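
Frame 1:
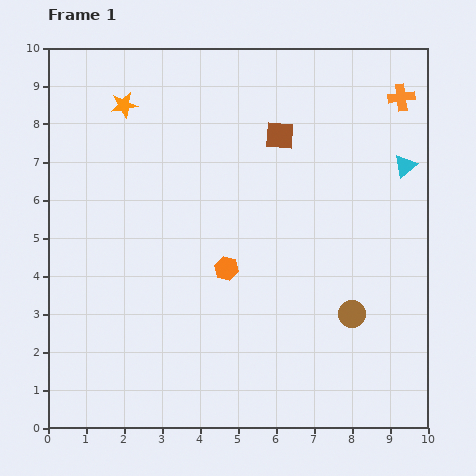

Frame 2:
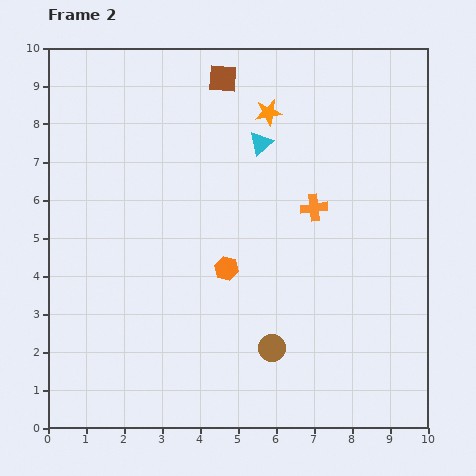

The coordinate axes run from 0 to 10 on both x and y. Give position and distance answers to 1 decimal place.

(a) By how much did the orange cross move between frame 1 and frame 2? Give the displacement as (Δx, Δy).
(-2.3, -2.9)

The orange cross was at (9.3, 8.7) in frame 1 and (7.0, 5.8) in frame 2.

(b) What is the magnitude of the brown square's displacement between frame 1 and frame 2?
2.1

The brown square moved from (6.1, 7.7) to (4.6, 9.2), a distance of √(1.5² + 1.5²) ≈ 2.1.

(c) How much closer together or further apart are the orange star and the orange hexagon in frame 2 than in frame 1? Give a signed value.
-0.9

Distance in frame 1: 5.1. Distance in frame 2: 4.2.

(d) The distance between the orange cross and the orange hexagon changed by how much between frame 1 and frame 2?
-3.6

Distance in frame 1: 6.4. Distance in frame 2: 2.8.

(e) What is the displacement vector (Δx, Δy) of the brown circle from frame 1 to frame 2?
(-2.1, -0.9)

The brown circle was at (8.0, 3.0) in frame 1 and (5.9, 2.1) in frame 2.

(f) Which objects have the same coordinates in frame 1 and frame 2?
the orange hexagon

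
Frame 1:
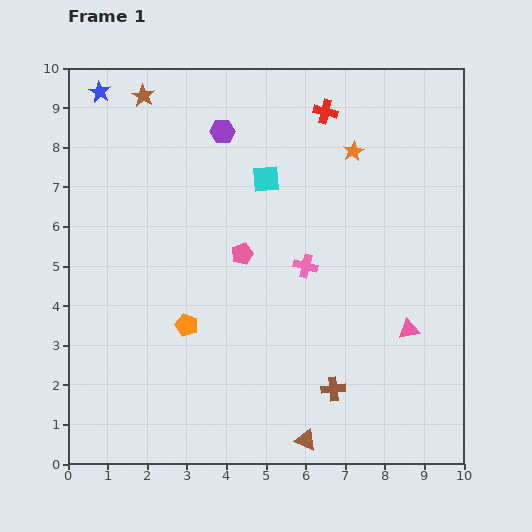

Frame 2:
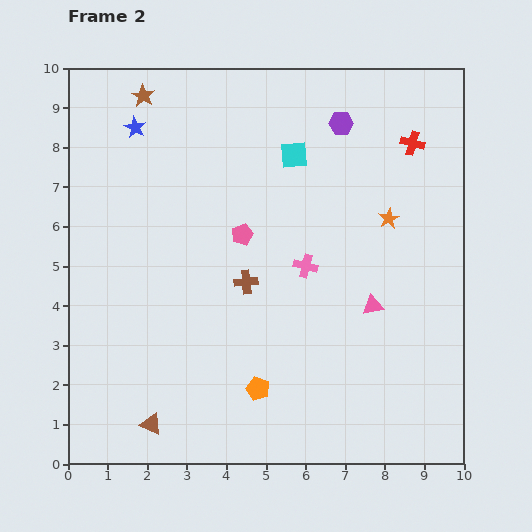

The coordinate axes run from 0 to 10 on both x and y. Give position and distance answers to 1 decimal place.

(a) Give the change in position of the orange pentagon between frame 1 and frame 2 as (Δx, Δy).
(1.8, -1.6)

The orange pentagon was at (3.0, 3.5) in frame 1 and (4.8, 1.9) in frame 2.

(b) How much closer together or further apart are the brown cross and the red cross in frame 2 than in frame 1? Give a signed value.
-1.5

Distance in frame 1: 7.0. Distance in frame 2: 5.5.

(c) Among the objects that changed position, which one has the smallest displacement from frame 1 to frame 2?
the pink pentagon

(moved 0.5)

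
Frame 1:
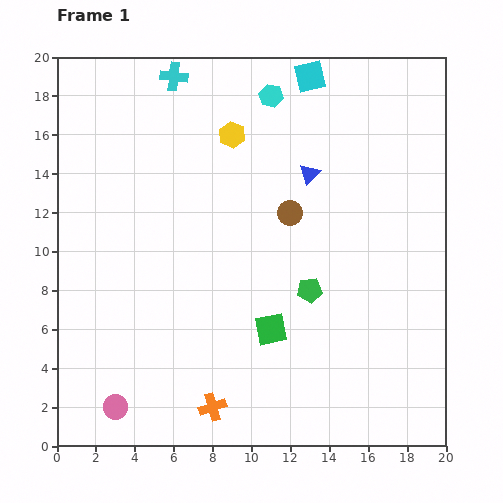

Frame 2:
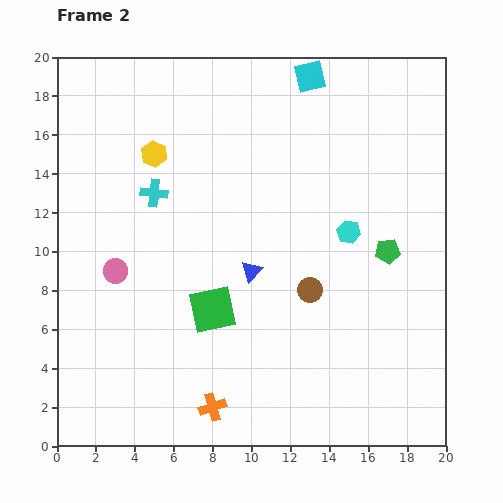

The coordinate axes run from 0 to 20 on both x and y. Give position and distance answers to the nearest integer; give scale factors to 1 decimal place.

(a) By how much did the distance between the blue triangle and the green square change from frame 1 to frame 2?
-5

Distance in frame 1: 8. Distance in frame 2: 3.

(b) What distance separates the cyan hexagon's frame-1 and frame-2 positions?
8

The cyan hexagon moved from (11, 18) to (15, 11), a distance of √(4² + 7²) ≈ 8.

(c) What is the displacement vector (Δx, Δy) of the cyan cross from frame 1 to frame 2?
(-1, -6)

The cyan cross was at (6, 19) in frame 1 and (5, 13) in frame 2.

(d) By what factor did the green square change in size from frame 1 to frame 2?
1.4×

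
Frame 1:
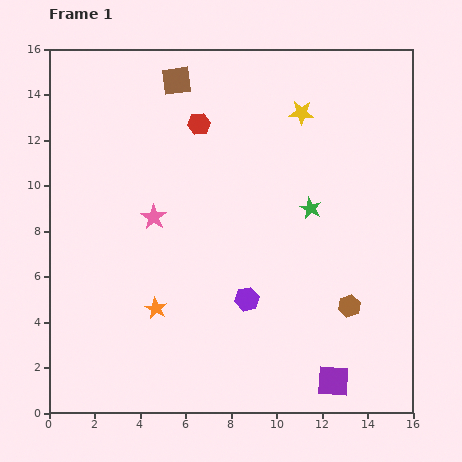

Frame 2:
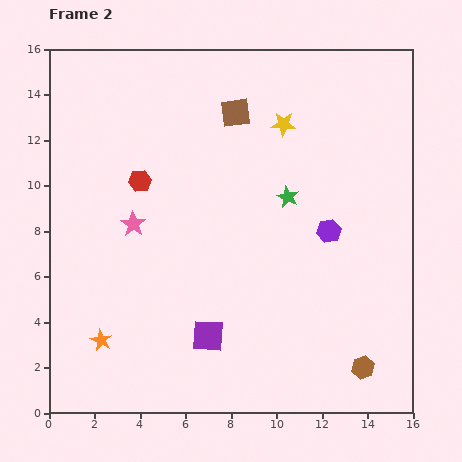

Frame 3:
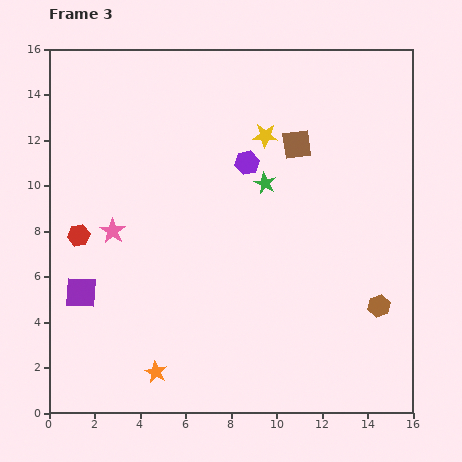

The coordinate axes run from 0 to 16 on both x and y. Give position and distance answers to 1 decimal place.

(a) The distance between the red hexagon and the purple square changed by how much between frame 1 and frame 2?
-5.3

Distance in frame 1: 12.7. Distance in frame 2: 7.4.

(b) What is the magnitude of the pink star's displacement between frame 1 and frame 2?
0.9

The pink star moved from (4.6, 8.6) to (3.7, 8.3), a distance of √(0.9² + 0.3²) ≈ 0.9.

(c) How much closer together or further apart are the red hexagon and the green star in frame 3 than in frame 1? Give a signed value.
+2.4

Distance in frame 1: 6.1. Distance in frame 3: 8.5.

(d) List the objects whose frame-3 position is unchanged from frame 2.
none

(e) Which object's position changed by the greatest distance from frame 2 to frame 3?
the purple square

(moved 5.9; next 4.7)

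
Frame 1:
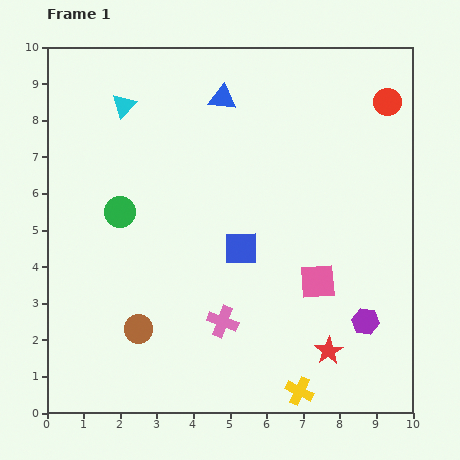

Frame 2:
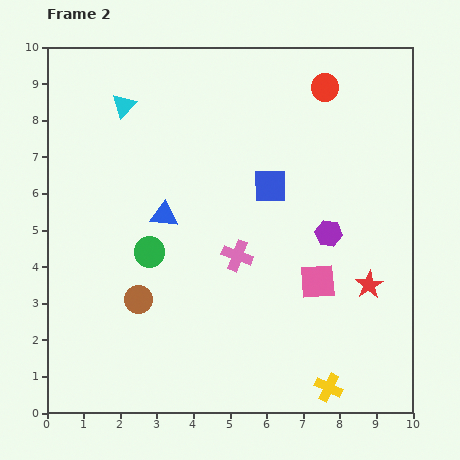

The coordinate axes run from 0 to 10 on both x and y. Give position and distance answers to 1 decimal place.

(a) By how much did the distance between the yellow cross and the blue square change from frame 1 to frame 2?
+1.5

Distance in frame 1: 4.2. Distance in frame 2: 5.7.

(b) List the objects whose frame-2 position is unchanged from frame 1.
the pink square, the cyan triangle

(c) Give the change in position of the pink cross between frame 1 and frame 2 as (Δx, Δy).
(0.4, 1.8)

The pink cross was at (4.8, 2.5) in frame 1 and (5.2, 4.3) in frame 2.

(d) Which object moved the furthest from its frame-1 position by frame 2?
the blue triangle

(moved 3.6; next 2.6)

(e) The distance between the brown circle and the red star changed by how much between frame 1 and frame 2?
+1.1

Distance in frame 1: 5.2. Distance in frame 2: 6.3.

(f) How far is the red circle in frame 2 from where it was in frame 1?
1.7

The red circle moved from (9.3, 8.5) to (7.6, 8.9), a distance of √(1.7² + 0.4²) ≈ 1.7.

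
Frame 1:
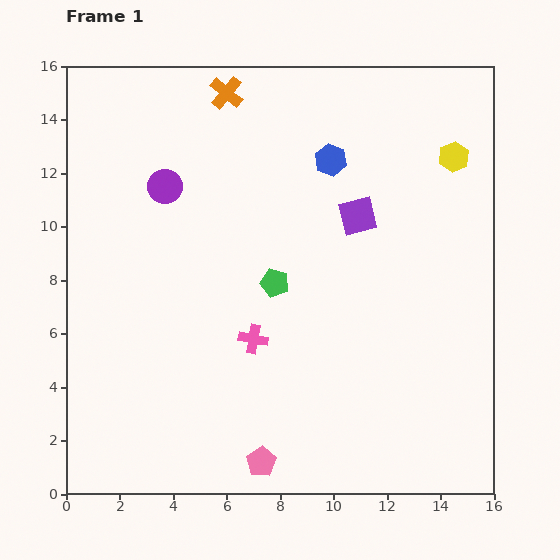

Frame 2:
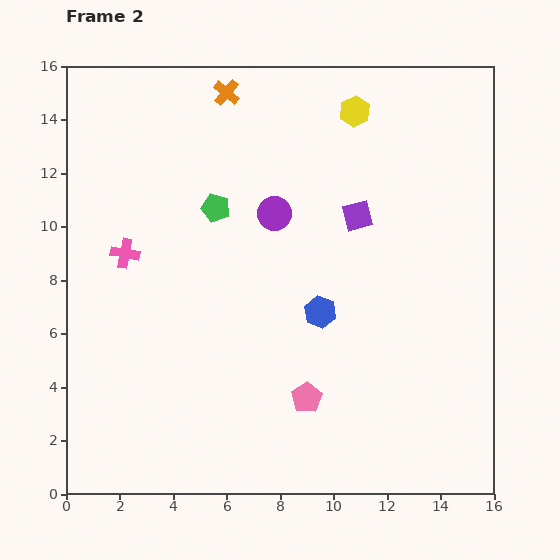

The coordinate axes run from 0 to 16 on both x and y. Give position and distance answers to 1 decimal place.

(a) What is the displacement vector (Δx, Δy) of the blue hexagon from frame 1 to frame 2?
(-0.4, -5.7)

The blue hexagon was at (9.9, 12.5) in frame 1 and (9.5, 6.8) in frame 2.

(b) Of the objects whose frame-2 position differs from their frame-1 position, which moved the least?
the pink pentagon

(moved 2.9)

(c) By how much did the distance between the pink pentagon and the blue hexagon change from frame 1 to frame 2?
-8.4

Distance in frame 1: 11.6. Distance in frame 2: 3.2.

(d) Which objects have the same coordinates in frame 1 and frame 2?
the orange cross, the purple square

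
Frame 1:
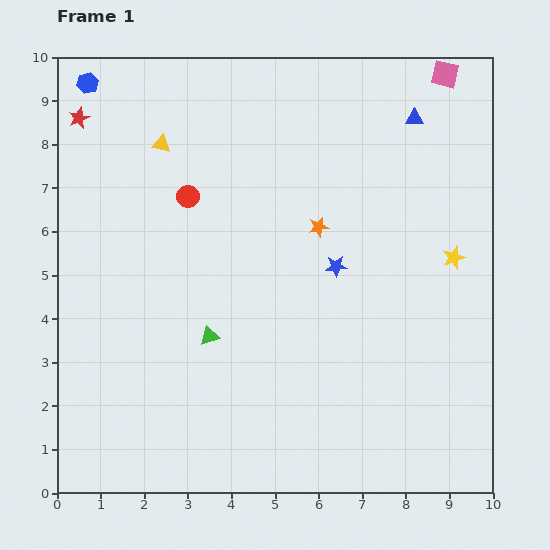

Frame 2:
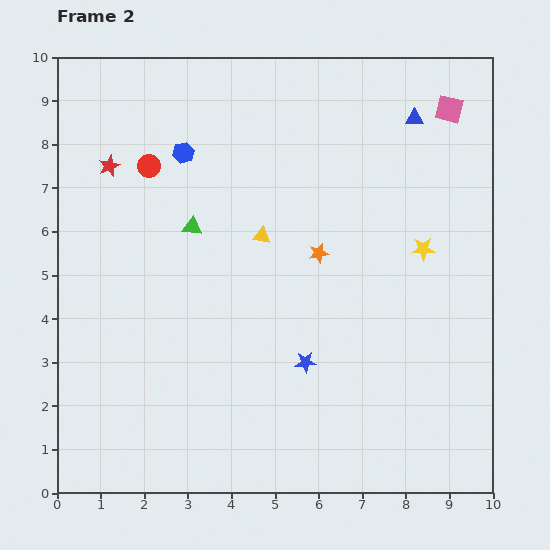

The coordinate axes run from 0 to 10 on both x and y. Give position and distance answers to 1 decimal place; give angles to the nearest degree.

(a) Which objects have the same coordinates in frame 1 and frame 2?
the blue triangle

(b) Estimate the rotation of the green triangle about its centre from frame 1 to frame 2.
22° clockwise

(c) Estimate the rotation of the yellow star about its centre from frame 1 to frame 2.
18° clockwise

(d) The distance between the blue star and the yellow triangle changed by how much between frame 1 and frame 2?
-1.8

Distance in frame 1: 4.9. Distance in frame 2: 3.1.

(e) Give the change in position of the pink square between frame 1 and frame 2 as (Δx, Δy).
(0.1, -0.8)

The pink square was at (8.9, 9.6) in frame 1 and (9.0, 8.8) in frame 2.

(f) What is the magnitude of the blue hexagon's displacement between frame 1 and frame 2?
2.7

The blue hexagon moved from (0.7, 9.4) to (2.9, 7.8), a distance of √(2.2² + 1.6²) ≈ 2.7.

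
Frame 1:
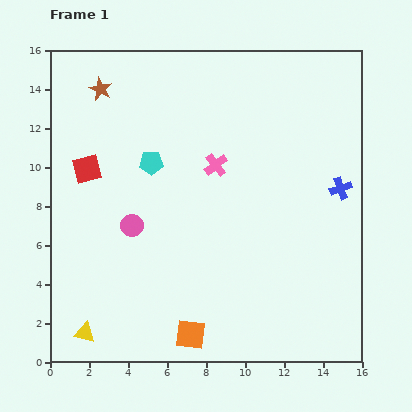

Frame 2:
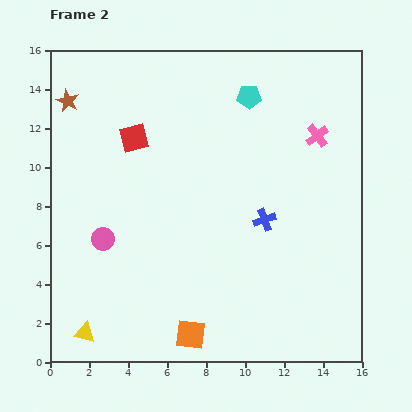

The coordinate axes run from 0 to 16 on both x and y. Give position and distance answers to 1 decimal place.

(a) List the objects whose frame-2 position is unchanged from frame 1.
the yellow triangle, the orange square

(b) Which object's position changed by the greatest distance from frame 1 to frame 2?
the cyan pentagon

(moved 6.0; next 5.4)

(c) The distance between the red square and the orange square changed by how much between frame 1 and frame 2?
+0.5

Distance in frame 1: 10.0. Distance in frame 2: 10.5.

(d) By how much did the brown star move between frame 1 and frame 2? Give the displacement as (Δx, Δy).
(-1.7, -0.6)

The brown star was at (2.6, 14.0) in frame 1 and (0.9, 13.4) in frame 2.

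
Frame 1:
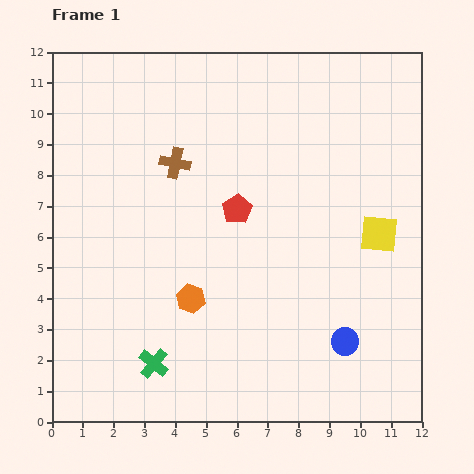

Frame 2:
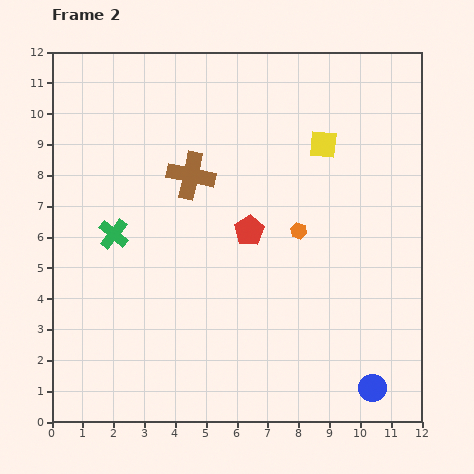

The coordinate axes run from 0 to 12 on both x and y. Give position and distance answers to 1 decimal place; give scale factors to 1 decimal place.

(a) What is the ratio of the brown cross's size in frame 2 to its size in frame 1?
1.5×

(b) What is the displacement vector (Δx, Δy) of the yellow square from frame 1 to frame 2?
(-1.8, 2.9)

The yellow square was at (10.6, 6.1) in frame 1 and (8.8, 9.0) in frame 2.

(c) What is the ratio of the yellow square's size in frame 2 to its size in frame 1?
0.7×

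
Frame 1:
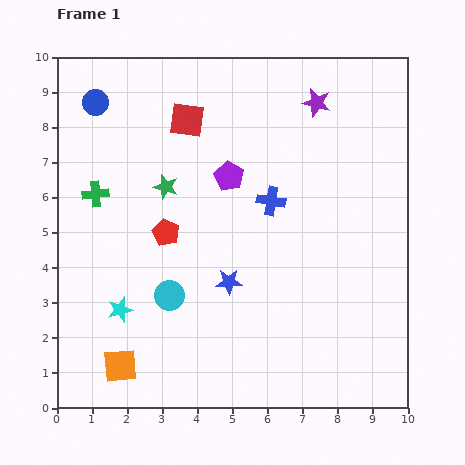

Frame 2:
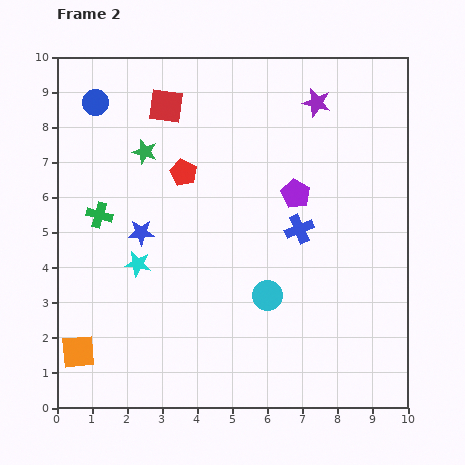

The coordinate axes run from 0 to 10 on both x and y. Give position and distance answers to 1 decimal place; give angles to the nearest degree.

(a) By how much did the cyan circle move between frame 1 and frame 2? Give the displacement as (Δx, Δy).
(2.8, 0.0)

The cyan circle was at (3.2, 3.2) in frame 1 and (6.0, 3.2) in frame 2.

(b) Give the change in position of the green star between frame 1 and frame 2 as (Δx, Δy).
(-0.6, 1.0)

The green star was at (3.1, 6.3) in frame 1 and (2.5, 7.3) in frame 2.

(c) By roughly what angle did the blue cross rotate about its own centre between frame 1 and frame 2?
33° counter-clockwise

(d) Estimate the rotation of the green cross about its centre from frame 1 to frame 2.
20° clockwise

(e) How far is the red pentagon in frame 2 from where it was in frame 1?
1.8

The red pentagon moved from (3.1, 5.0) to (3.6, 6.7), a distance of √(0.5² + 1.7²) ≈ 1.8.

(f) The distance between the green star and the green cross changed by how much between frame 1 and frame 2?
+0.2

Distance in frame 1: 2.0. Distance in frame 2: 2.2.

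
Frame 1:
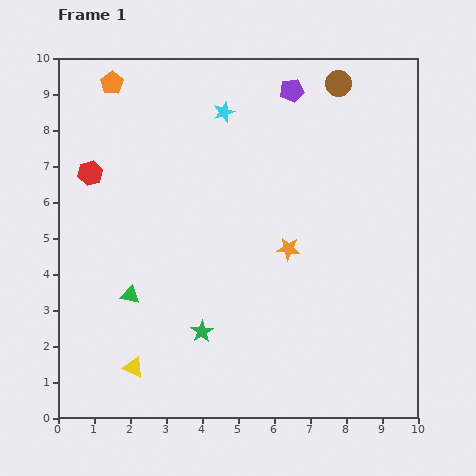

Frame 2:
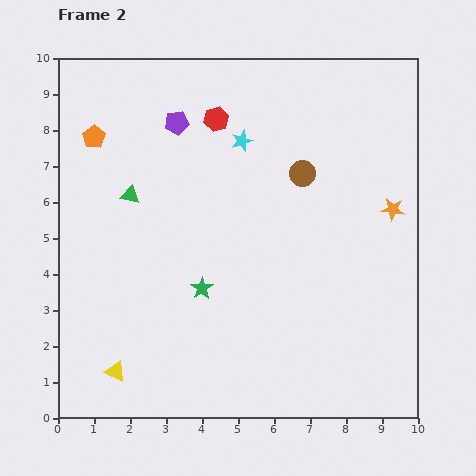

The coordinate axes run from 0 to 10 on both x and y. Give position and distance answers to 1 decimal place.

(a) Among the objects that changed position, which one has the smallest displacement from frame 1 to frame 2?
the yellow triangle

(moved 0.5)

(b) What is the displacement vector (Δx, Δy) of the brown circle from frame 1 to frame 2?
(-1.0, -2.5)

The brown circle was at (7.8, 9.3) in frame 1 and (6.8, 6.8) in frame 2.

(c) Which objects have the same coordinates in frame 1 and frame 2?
none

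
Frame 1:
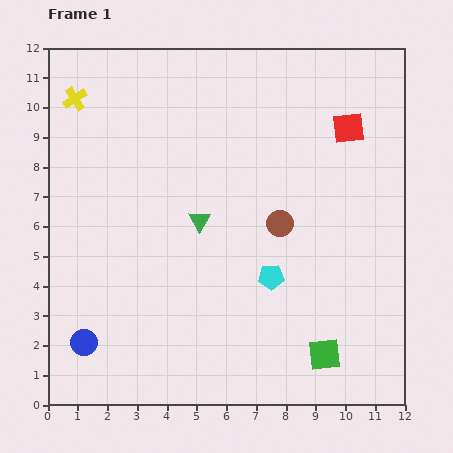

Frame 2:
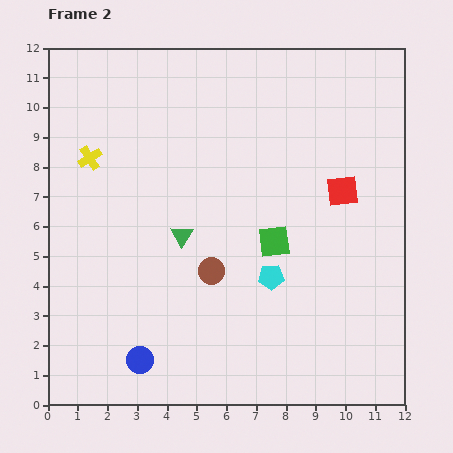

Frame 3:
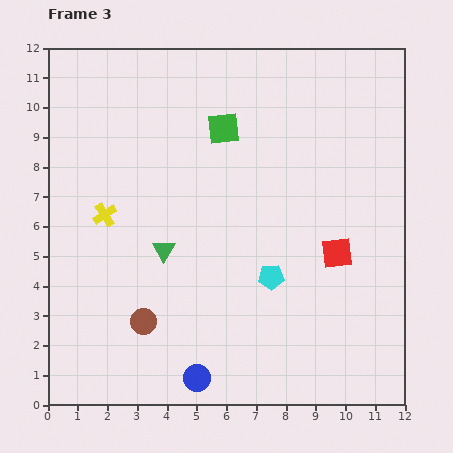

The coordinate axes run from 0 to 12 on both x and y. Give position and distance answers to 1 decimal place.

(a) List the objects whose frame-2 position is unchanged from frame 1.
the cyan pentagon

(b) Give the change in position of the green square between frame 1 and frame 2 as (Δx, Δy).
(-1.7, 3.8)

The green square was at (9.3, 1.7) in frame 1 and (7.6, 5.5) in frame 2.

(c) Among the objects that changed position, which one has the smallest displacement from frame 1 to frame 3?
the green triangle

(moved 1.6)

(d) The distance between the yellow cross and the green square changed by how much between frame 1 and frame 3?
-7.1

Distance in frame 1: 12.0. Distance in frame 3: 4.9.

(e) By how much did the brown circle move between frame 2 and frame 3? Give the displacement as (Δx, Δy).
(-2.3, -1.7)

The brown circle was at (5.5, 4.5) in frame 2 and (3.2, 2.8) in frame 3.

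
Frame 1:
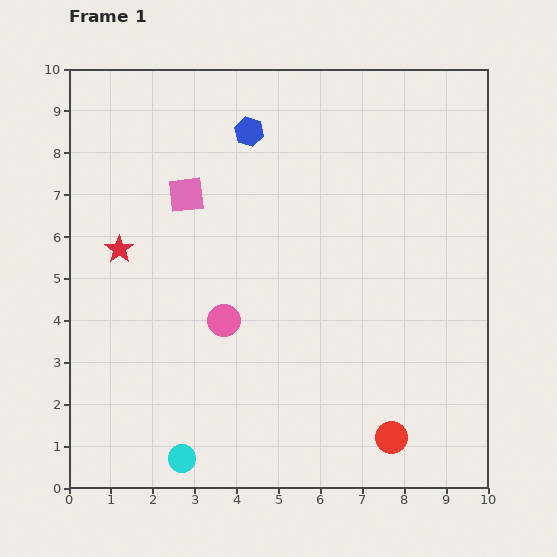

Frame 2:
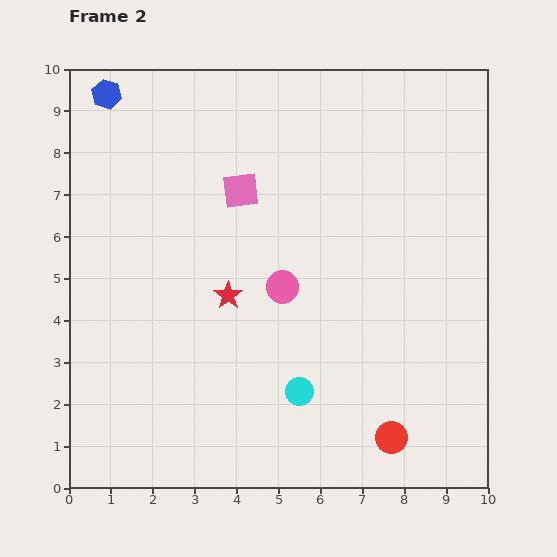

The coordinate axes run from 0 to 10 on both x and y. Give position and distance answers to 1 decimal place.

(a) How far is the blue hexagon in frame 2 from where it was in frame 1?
3.5

The blue hexagon moved from (4.3, 8.5) to (0.9, 9.4), a distance of √(3.4² + 0.9²) ≈ 3.5.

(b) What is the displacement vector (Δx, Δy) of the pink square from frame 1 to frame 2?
(1.3, 0.1)

The pink square was at (2.8, 7.0) in frame 1 and (4.1, 7.1) in frame 2.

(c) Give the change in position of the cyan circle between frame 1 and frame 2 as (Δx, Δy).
(2.8, 1.6)

The cyan circle was at (2.7, 0.7) in frame 1 and (5.5, 2.3) in frame 2.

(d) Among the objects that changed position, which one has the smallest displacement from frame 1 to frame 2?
the pink square

(moved 1.3)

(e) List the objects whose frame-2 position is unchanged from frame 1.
the red circle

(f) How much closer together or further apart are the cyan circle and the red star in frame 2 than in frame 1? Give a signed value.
-2.3

Distance in frame 1: 5.2. Distance in frame 2: 2.9.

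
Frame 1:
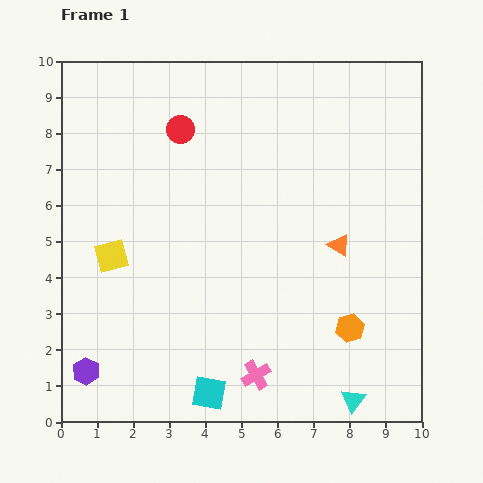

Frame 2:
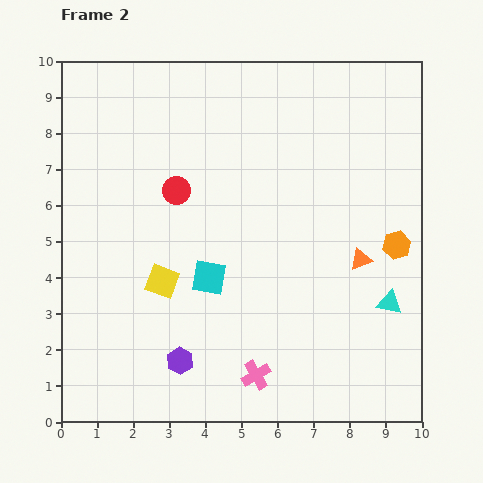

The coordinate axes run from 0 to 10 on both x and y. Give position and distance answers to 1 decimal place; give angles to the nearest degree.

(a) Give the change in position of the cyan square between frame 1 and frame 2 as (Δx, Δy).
(0.0, 3.2)

The cyan square was at (4.1, 0.8) in frame 1 and (4.1, 4.0) in frame 2.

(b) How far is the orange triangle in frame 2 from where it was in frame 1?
0.7

The orange triangle moved from (7.7, 4.9) to (8.3, 4.5), a distance of √(0.6² + 0.4²) ≈ 0.7.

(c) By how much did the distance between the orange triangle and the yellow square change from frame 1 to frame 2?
-0.8

Distance in frame 1: 6.3. Distance in frame 2: 5.5.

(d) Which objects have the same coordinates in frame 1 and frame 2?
the pink cross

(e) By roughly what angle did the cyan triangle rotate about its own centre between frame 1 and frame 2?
53° counter-clockwise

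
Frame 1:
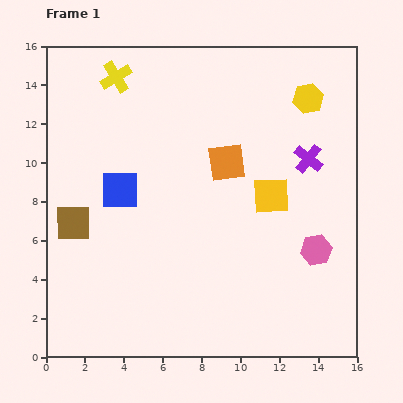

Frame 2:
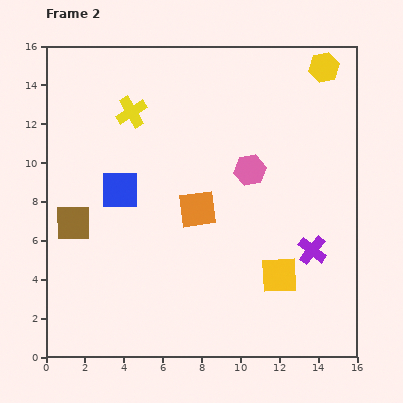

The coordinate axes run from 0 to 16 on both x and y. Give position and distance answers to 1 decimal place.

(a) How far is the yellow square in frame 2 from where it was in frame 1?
4.1

The yellow square moved from (11.6, 8.3) to (12.0, 4.2), a distance of √(0.4² + 4.1²) ≈ 4.1.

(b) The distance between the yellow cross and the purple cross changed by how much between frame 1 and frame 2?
+0.9

Distance in frame 1: 10.8. Distance in frame 2: 11.7.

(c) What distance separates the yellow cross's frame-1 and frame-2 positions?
2.0

The yellow cross moved from (3.6, 14.4) to (4.4, 12.6), a distance of √(0.8² + 1.8²) ≈ 2.0.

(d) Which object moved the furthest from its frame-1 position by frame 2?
the pink hexagon

(moved 5.3; next 4.7)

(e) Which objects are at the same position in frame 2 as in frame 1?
the blue square, the brown square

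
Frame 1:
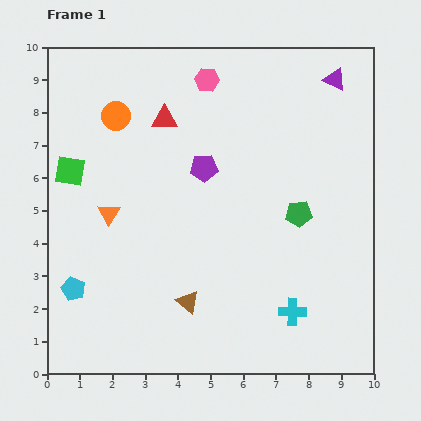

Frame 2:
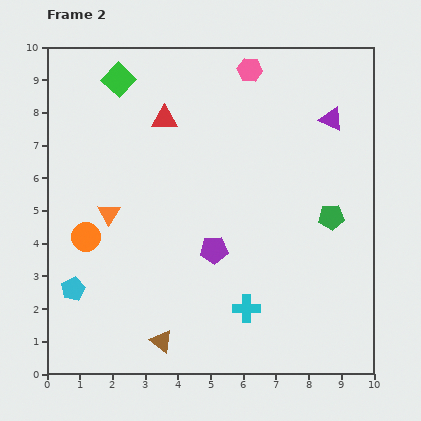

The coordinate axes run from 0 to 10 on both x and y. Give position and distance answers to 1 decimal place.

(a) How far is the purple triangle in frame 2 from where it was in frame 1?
1.2

The purple triangle moved from (8.8, 9.0) to (8.7, 7.8), a distance of √(0.1² + 1.2²) ≈ 1.2.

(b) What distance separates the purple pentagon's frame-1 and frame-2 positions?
2.5

The purple pentagon moved from (4.8, 6.3) to (5.1, 3.8), a distance of √(0.3² + 2.5²) ≈ 2.5.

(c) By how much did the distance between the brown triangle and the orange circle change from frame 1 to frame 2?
-2.2

Distance in frame 1: 6.1. Distance in frame 2: 3.9.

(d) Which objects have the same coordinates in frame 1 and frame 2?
the red triangle, the orange triangle, the cyan pentagon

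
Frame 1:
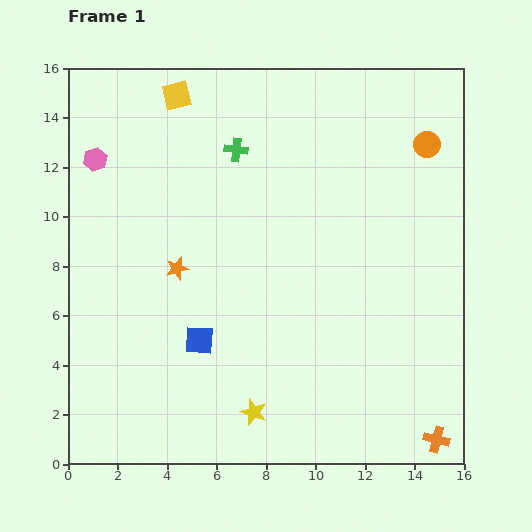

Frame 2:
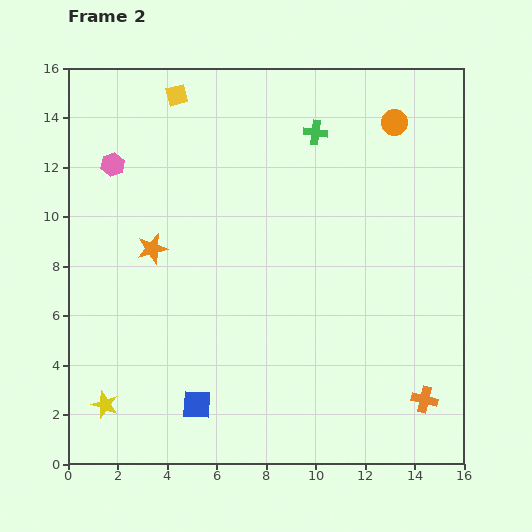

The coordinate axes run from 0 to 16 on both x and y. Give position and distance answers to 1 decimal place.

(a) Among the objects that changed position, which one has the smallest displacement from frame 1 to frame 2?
the pink hexagon

(moved 0.7)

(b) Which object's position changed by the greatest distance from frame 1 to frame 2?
the yellow star

(moved 6.0; next 3.3)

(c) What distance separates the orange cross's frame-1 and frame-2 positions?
1.7

The orange cross moved from (14.9, 1.0) to (14.4, 2.6), a distance of √(0.5² + 1.6²) ≈ 1.7.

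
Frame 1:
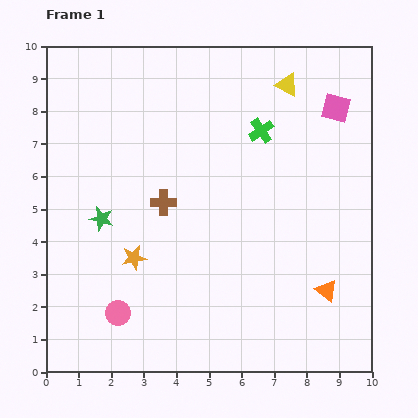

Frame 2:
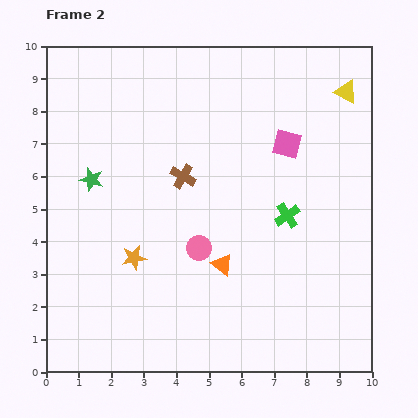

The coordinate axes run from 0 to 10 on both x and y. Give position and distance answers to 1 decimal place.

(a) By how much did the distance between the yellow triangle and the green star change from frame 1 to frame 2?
+1.3

Distance in frame 1: 7.0. Distance in frame 2: 8.3.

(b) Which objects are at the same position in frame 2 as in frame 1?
the orange star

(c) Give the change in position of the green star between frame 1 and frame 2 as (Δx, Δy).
(-0.3, 1.2)

The green star was at (1.7, 4.7) in frame 1 and (1.4, 5.9) in frame 2.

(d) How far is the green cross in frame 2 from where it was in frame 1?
2.7

The green cross moved from (6.6, 7.4) to (7.4, 4.8), a distance of √(0.8² + 2.6²) ≈ 2.7.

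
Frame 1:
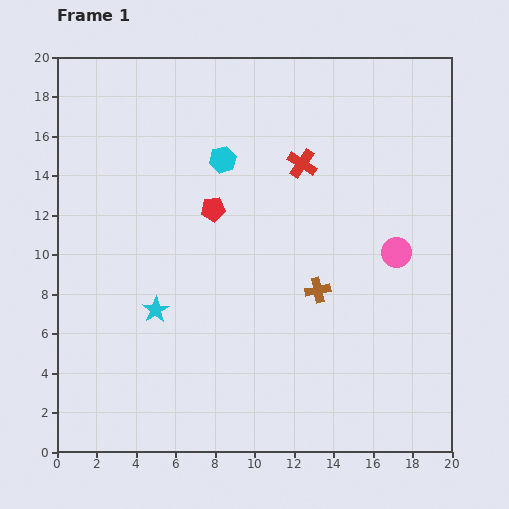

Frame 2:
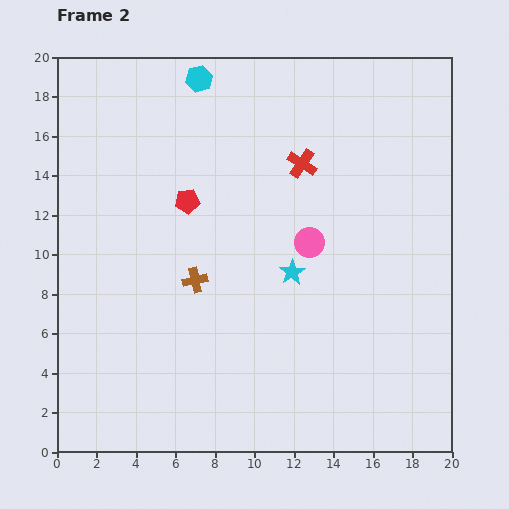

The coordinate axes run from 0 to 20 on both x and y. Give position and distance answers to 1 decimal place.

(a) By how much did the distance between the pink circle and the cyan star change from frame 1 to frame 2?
-10.8

Distance in frame 1: 12.5. Distance in frame 2: 1.7.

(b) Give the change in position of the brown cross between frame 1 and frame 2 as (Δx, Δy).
(-6.2, 0.5)

The brown cross was at (13.2, 8.2) in frame 1 and (7.0, 8.7) in frame 2.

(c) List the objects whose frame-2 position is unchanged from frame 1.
the red cross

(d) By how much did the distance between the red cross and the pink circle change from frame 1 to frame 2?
-2.6

Distance in frame 1: 6.6. Distance in frame 2: 4.0.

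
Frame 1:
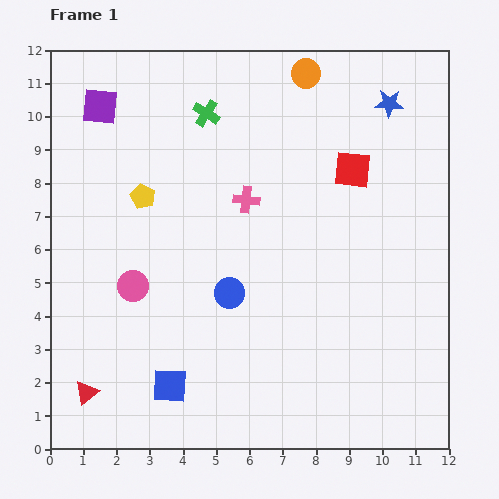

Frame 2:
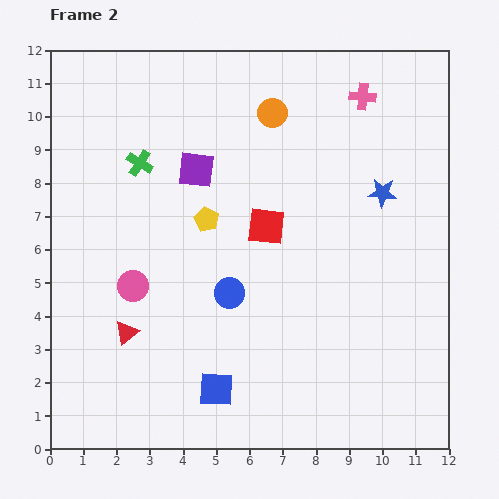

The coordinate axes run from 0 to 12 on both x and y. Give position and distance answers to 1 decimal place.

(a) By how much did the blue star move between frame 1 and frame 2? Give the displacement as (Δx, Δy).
(-0.2, -2.7)

The blue star was at (10.2, 10.4) in frame 1 and (10.0, 7.7) in frame 2.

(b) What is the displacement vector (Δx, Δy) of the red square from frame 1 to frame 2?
(-2.6, -1.7)

The red square was at (9.1, 8.4) in frame 1 and (6.5, 6.7) in frame 2.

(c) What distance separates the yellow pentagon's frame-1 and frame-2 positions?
2.0

The yellow pentagon moved from (2.8, 7.6) to (4.7, 6.9), a distance of √(1.9² + 0.7²) ≈ 2.0.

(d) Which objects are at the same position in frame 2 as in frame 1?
the blue circle, the pink circle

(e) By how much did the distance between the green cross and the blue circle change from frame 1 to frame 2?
-0.7

Distance in frame 1: 5.4. Distance in frame 2: 4.7.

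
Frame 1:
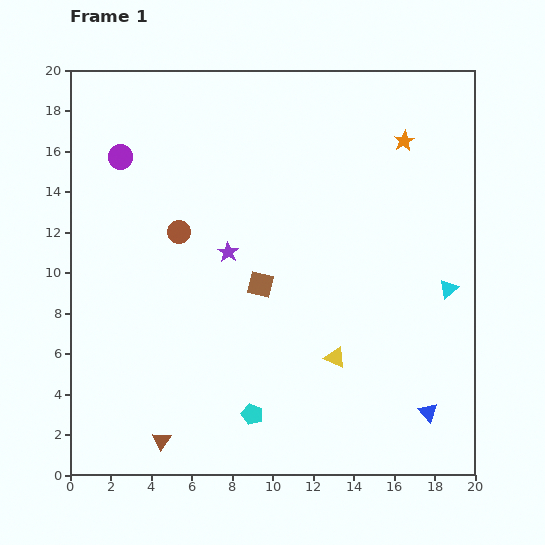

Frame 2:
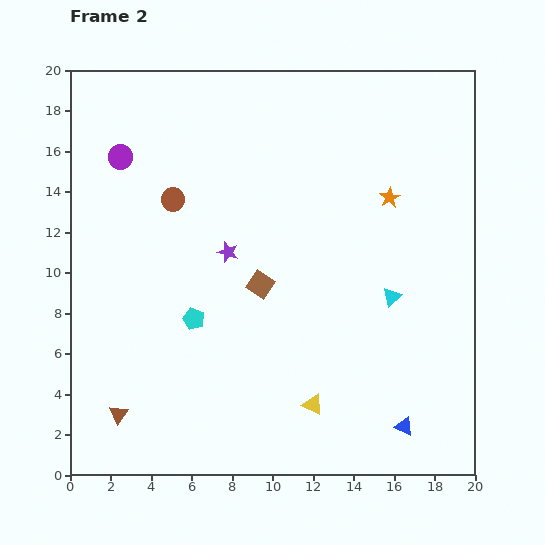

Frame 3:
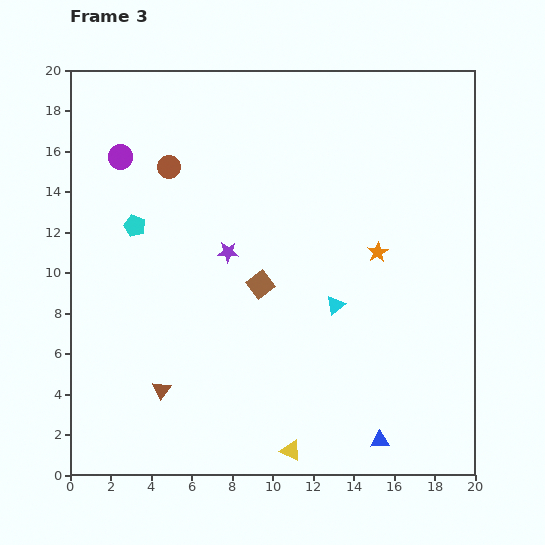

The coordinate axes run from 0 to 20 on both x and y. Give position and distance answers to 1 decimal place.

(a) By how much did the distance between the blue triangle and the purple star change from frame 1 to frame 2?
-0.5

Distance in frame 1: 12.7. Distance in frame 2: 12.2.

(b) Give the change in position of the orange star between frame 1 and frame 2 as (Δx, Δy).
(-0.7, -2.8)

The orange star was at (16.5, 16.5) in frame 1 and (15.8, 13.7) in frame 2.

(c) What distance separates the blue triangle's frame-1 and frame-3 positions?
2.8

The blue triangle moved from (17.7, 3.1) to (15.3, 1.7), a distance of √(2.4² + 1.4²) ≈ 2.8.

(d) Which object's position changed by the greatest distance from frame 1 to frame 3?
the cyan pentagon

(moved 11.0; next 5.7)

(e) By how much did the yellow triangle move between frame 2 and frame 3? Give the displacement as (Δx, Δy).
(-1.1, -2.3)

The yellow triangle was at (12.0, 3.5) in frame 2 and (10.9, 1.2) in frame 3.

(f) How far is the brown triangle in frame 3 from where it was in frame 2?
2.4

The brown triangle moved from (2.4, 3.0) to (4.5, 4.2), a distance of √(2.1² + 1.2²) ≈ 2.4.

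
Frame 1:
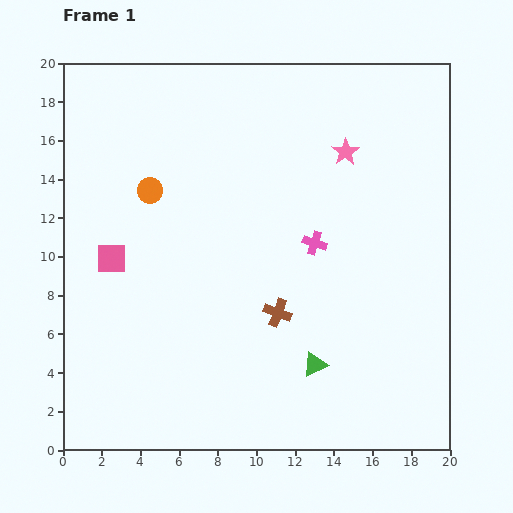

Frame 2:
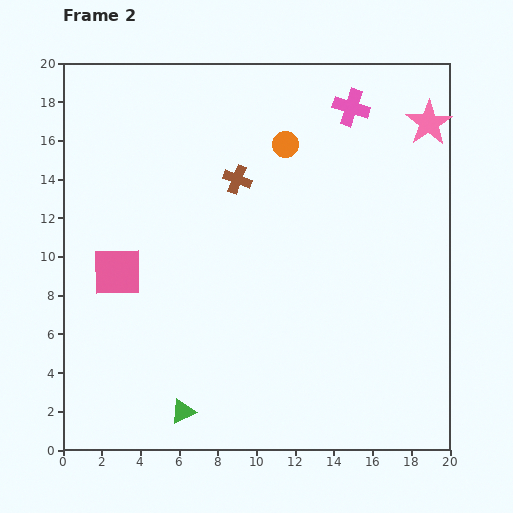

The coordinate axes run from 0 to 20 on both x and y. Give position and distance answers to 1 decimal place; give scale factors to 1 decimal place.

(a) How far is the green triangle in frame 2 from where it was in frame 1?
7.2

The green triangle moved from (13.0, 4.4) to (6.2, 2.0), a distance of √(6.8² + 2.4²) ≈ 7.2.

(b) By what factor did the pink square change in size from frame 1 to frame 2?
1.6×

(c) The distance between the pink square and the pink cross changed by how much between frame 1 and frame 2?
+4.3

Distance in frame 1: 10.5. Distance in frame 2: 14.8.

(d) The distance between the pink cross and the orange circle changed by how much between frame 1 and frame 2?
-5.0

Distance in frame 1: 8.9. Distance in frame 2: 3.9.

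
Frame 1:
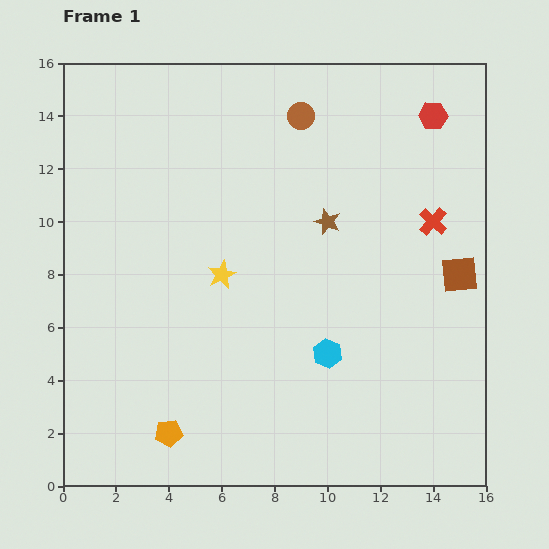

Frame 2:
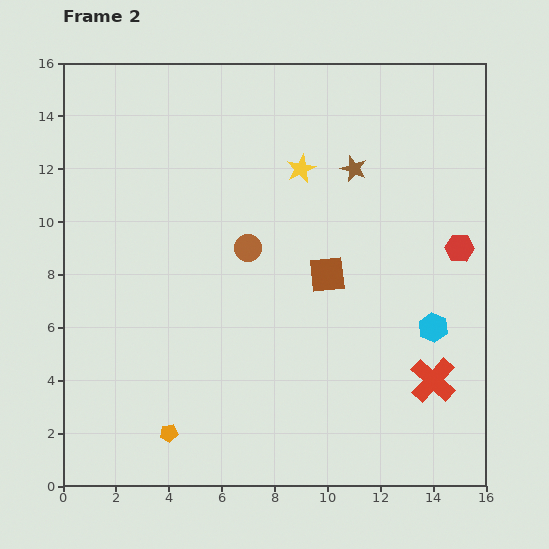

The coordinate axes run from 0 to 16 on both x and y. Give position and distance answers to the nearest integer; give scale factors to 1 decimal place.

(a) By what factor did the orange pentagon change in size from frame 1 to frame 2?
0.6×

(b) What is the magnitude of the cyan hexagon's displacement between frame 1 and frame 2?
4

The cyan hexagon moved from (10, 5) to (14, 6), a distance of √(4² + 1²) ≈ 4.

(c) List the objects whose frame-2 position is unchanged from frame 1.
the orange pentagon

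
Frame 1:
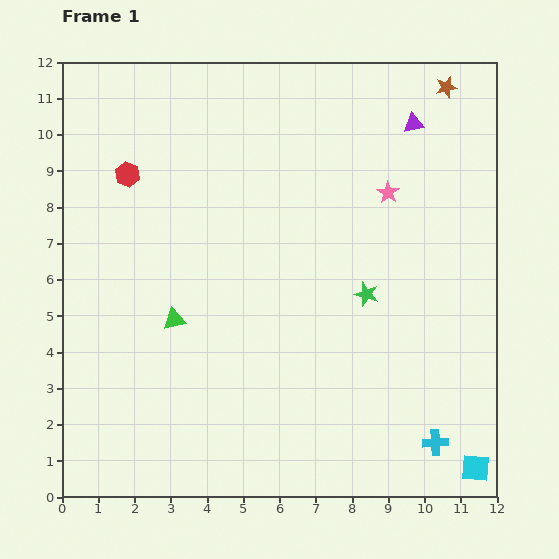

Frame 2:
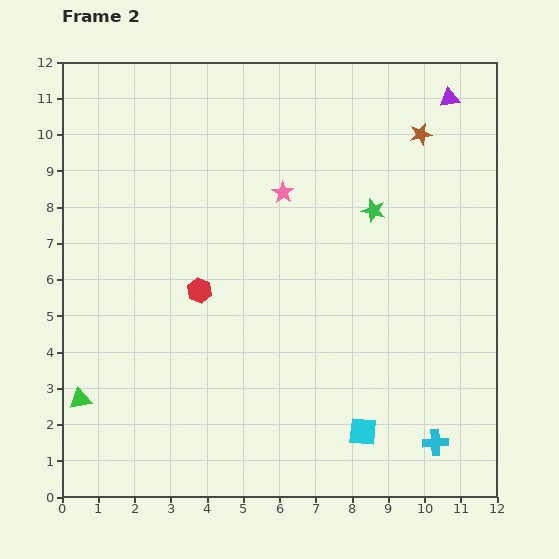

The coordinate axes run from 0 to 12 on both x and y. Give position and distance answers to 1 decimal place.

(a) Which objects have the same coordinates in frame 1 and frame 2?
the cyan cross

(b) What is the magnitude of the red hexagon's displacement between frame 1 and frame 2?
3.8

The red hexagon moved from (1.8, 8.9) to (3.8, 5.7), a distance of √(2.0² + 3.2²) ≈ 3.8.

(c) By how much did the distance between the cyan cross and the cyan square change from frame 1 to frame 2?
+0.7

Distance in frame 1: 1.3. Distance in frame 2: 2.0.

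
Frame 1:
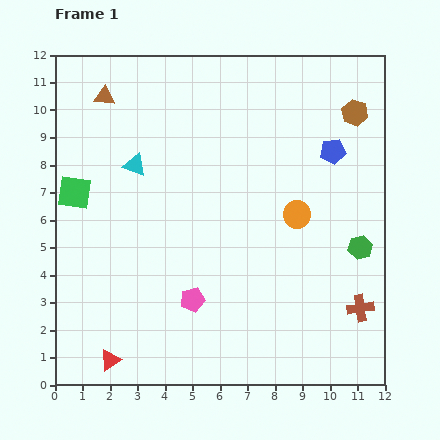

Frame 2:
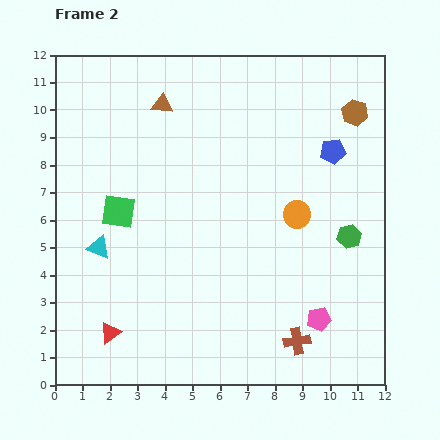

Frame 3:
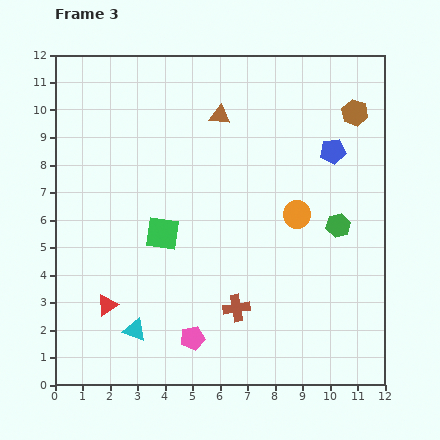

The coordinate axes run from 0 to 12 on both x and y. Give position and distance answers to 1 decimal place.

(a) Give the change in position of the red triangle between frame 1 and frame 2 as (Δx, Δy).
(0.0, 1.0)

The red triangle was at (2.0, 0.9) in frame 1 and (2.0, 1.9) in frame 2.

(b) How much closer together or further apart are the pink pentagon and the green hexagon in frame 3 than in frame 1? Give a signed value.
+0.3

Distance in frame 1: 6.4. Distance in frame 3: 6.7.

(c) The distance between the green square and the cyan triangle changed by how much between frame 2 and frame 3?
+2.1

Distance in frame 2: 1.5. Distance in frame 3: 3.6.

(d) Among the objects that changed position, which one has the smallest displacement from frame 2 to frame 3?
the green hexagon

(moved 0.6)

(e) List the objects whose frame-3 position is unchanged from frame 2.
the blue pentagon, the brown hexagon, the orange circle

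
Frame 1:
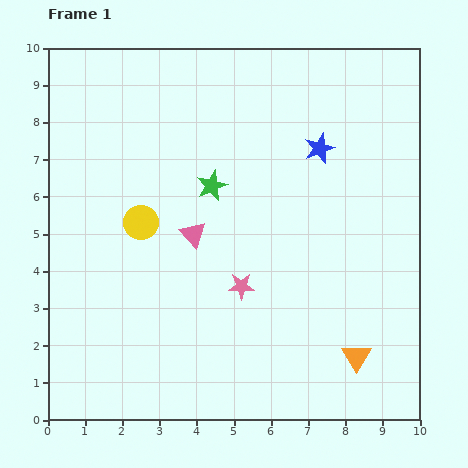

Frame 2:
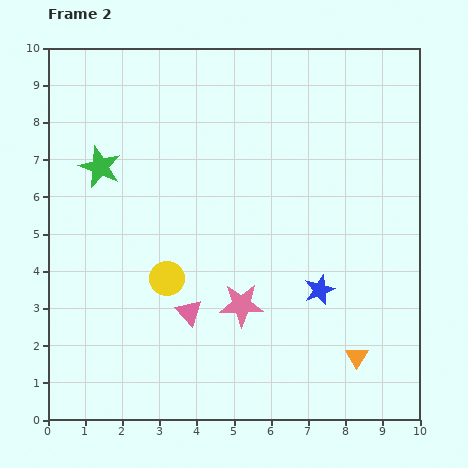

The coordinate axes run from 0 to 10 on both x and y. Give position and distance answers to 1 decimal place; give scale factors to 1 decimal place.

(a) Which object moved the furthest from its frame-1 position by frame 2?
the blue star

(moved 3.8; next 3.0)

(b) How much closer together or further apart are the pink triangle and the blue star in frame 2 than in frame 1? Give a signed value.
-0.5

Distance in frame 1: 4.1. Distance in frame 2: 3.6.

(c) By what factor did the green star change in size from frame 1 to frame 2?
1.4×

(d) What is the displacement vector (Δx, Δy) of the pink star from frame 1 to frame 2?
(0.0, -0.5)

The pink star was at (5.2, 3.6) in frame 1 and (5.2, 3.1) in frame 2.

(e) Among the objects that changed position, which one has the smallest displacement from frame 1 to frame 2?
the pink star

(moved 0.5)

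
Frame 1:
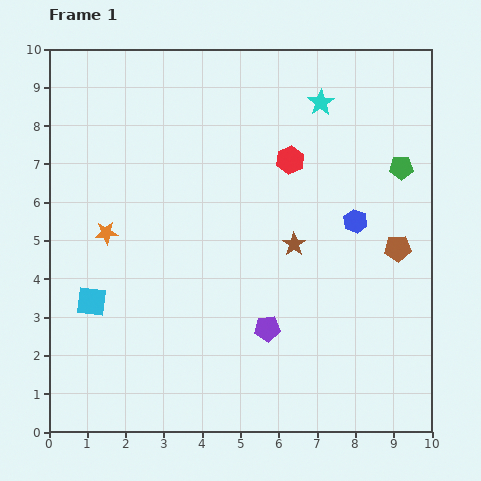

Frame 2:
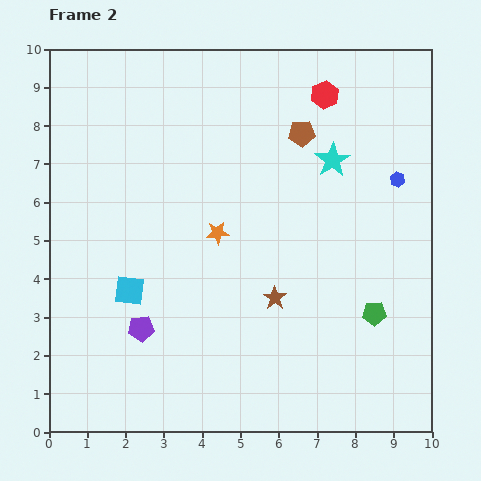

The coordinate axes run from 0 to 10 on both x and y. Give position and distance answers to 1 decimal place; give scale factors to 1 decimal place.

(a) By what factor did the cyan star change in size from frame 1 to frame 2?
1.3×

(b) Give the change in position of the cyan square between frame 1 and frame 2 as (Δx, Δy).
(1.0, 0.3)

The cyan square was at (1.1, 3.4) in frame 1 and (2.1, 3.7) in frame 2.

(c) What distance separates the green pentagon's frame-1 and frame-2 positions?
3.9

The green pentagon moved from (9.2, 6.9) to (8.5, 3.1), a distance of √(0.7² + 3.8²) ≈ 3.9.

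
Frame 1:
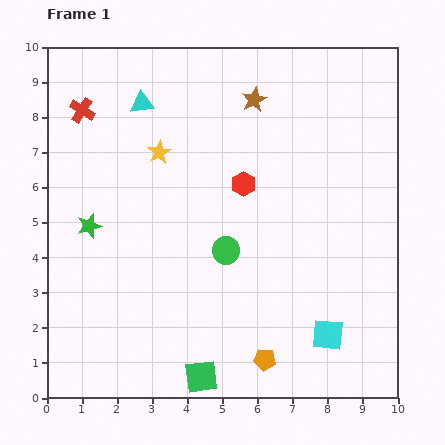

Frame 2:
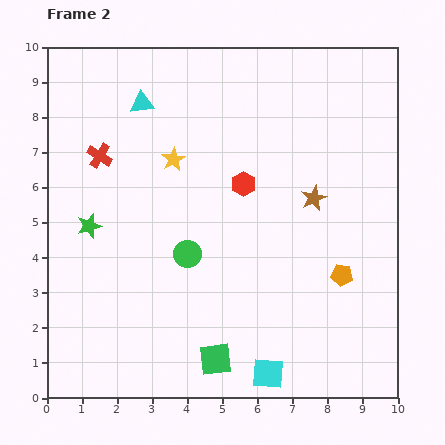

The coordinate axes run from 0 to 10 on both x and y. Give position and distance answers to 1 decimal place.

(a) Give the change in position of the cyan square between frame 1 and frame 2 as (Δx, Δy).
(-1.7, -1.1)

The cyan square was at (8.0, 1.8) in frame 1 and (6.3, 0.7) in frame 2.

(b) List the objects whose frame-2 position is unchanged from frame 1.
the cyan triangle, the red hexagon, the green star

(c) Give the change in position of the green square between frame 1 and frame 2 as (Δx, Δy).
(0.4, 0.5)

The green square was at (4.4, 0.6) in frame 1 and (4.8, 1.1) in frame 2.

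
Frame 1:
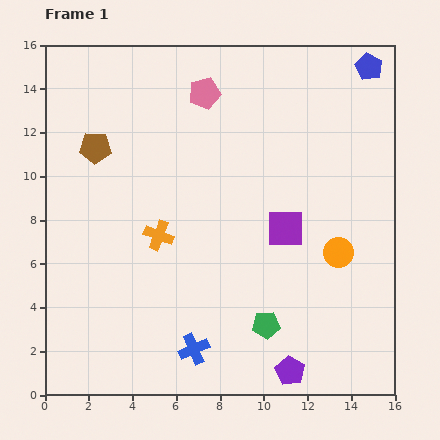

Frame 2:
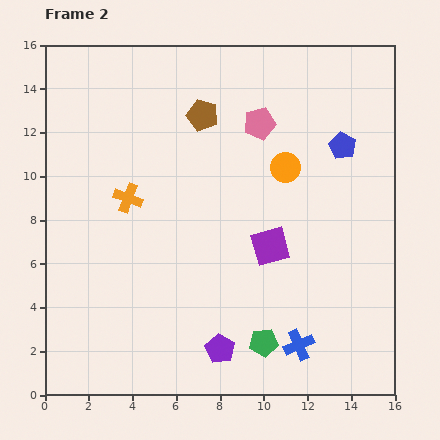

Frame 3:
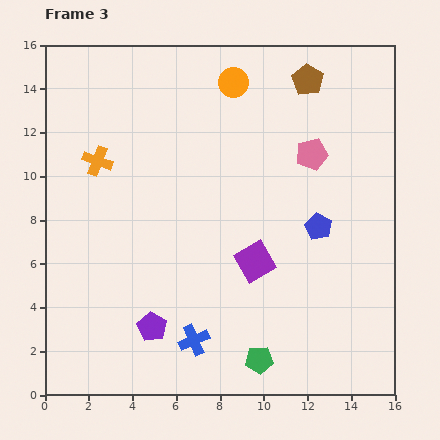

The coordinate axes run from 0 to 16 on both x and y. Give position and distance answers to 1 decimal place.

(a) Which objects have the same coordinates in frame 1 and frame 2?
none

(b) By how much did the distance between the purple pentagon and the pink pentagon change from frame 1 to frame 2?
-2.8

Distance in frame 1: 13.3. Distance in frame 2: 10.5.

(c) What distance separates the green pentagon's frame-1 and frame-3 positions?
1.6

The green pentagon moved from (10.1, 3.2) to (9.8, 1.6), a distance of √(0.3² + 1.6²) ≈ 1.6.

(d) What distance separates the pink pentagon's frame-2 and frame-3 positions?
2.8

The pink pentagon moved from (9.8, 12.4) to (12.2, 11.0), a distance of √(2.4² + 1.4²) ≈ 2.8.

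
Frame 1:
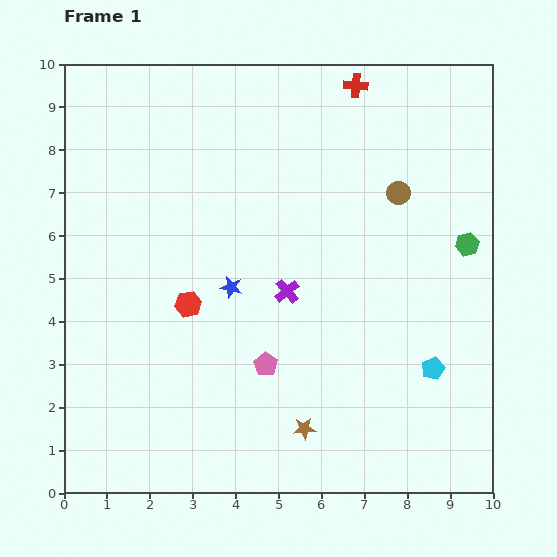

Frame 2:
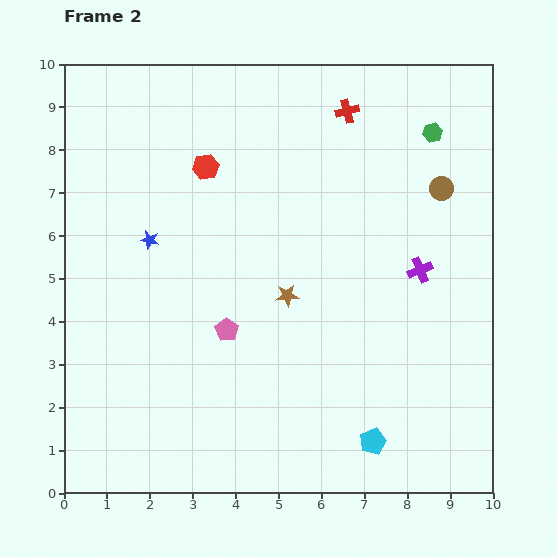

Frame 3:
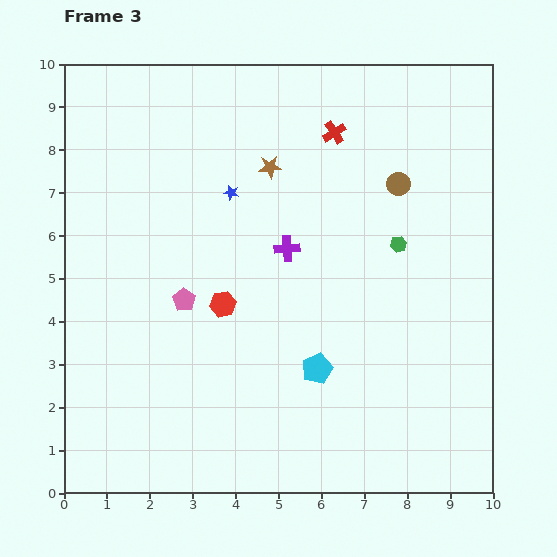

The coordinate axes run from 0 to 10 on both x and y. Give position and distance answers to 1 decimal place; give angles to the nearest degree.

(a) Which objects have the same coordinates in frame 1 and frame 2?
none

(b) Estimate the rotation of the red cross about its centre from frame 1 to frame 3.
37° counter-clockwise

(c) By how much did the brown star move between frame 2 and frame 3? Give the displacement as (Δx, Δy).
(-0.4, 3.0)

The brown star was at (5.2, 4.6) in frame 2 and (4.8, 7.6) in frame 3.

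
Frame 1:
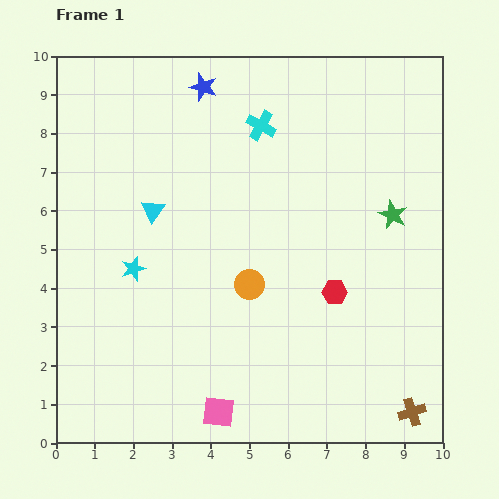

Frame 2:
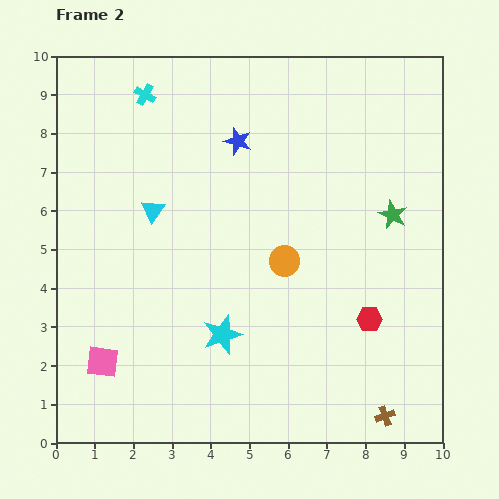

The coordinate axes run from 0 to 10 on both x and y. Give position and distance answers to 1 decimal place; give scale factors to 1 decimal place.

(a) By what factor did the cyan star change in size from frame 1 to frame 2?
1.6×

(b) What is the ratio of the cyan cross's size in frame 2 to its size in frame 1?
0.7×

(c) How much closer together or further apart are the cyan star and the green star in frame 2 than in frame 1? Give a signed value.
-1.4

Distance in frame 1: 6.8. Distance in frame 2: 5.4.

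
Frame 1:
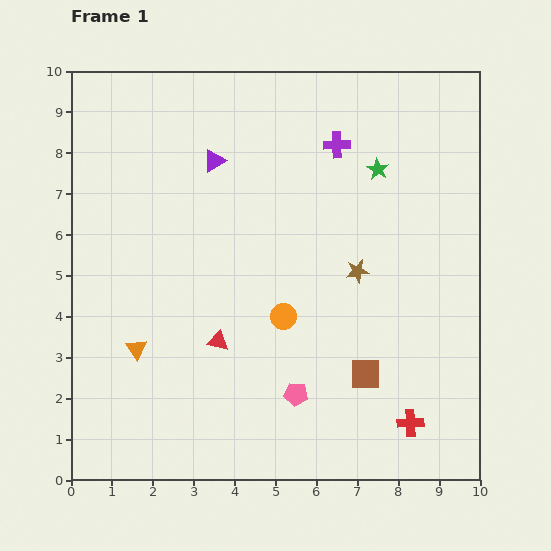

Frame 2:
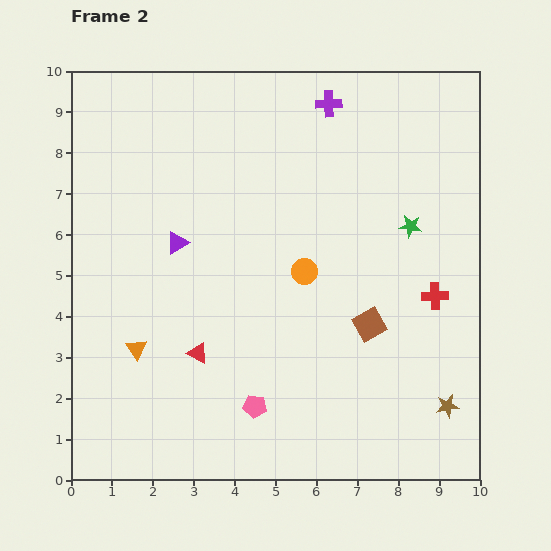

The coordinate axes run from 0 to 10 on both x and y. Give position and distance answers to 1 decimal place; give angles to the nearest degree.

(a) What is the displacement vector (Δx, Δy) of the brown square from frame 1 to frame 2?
(0.1, 1.2)

The brown square was at (7.2, 2.6) in frame 1 and (7.3, 3.8) in frame 2.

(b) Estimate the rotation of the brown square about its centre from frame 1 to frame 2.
30° counter-clockwise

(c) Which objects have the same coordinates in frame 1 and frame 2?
the orange triangle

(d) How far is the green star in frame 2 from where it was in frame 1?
1.6

The green star moved from (7.5, 7.6) to (8.3, 6.2), a distance of √(0.8² + 1.4²) ≈ 1.6.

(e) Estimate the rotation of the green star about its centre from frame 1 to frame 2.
22° counter-clockwise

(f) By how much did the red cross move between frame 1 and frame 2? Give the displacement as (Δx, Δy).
(0.6, 3.1)

The red cross was at (8.3, 1.4) in frame 1 and (8.9, 4.5) in frame 2.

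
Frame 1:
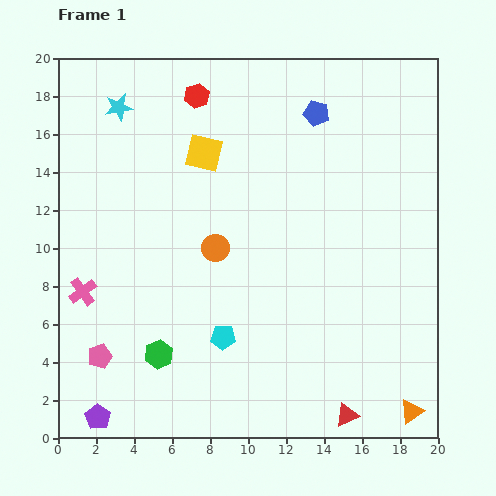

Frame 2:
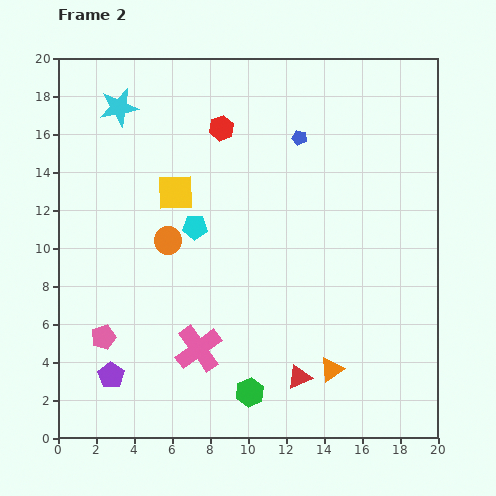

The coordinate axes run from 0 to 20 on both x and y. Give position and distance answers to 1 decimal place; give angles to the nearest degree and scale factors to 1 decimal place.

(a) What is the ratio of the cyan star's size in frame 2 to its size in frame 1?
1.4×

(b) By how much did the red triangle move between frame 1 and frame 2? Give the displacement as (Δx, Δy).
(-2.5, 2.0)

The red triangle was at (15.2, 1.2) in frame 1 and (12.7, 3.2) in frame 2.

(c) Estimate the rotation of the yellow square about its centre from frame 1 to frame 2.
15° counter-clockwise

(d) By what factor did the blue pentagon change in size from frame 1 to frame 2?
0.6×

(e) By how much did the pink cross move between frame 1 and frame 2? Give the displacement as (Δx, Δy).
(6.1, -3.0)

The pink cross was at (1.3, 7.7) in frame 1 and (7.4, 4.7) in frame 2.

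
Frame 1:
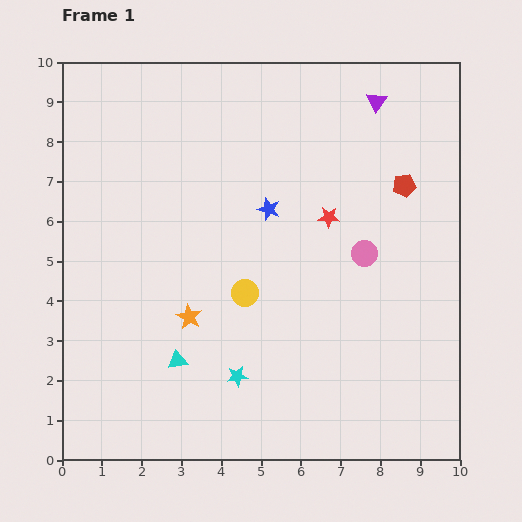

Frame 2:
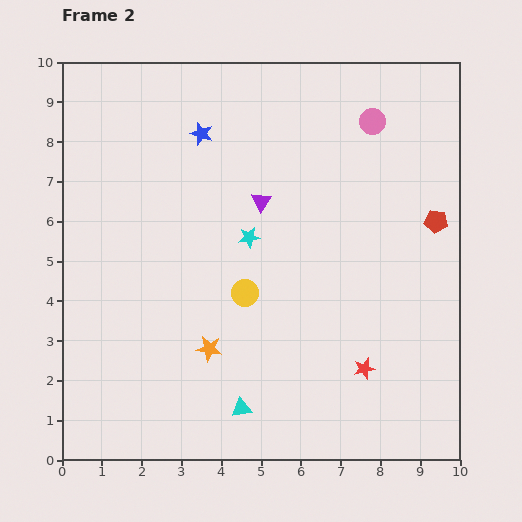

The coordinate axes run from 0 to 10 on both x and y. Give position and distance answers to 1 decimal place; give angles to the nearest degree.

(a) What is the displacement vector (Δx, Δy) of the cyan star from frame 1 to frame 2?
(0.3, 3.5)

The cyan star was at (4.4, 2.1) in frame 1 and (4.7, 5.6) in frame 2.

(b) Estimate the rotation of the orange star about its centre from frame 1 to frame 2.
20° counter-clockwise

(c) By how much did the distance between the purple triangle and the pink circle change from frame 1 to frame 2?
-0.4

Distance in frame 1: 3.8. Distance in frame 2: 3.4.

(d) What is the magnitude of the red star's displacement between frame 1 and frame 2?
3.9

The red star moved from (6.7, 6.1) to (7.6, 2.3), a distance of √(0.9² + 3.8²) ≈ 3.9.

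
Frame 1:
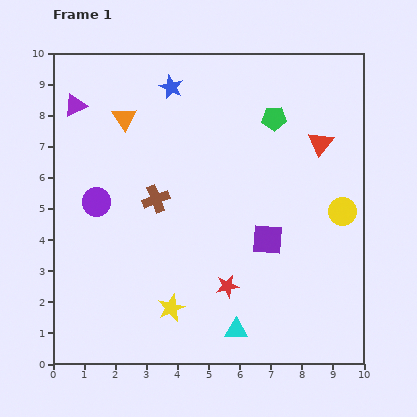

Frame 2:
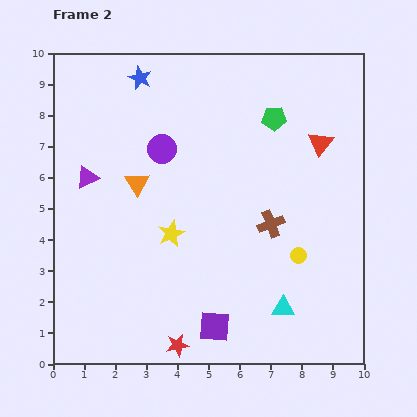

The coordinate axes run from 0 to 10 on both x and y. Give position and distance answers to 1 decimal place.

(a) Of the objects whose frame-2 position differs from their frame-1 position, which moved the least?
the blue star

(moved 1.0)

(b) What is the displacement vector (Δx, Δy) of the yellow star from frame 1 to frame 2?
(0.0, 2.4)

The yellow star was at (3.8, 1.8) in frame 1 and (3.8, 4.2) in frame 2.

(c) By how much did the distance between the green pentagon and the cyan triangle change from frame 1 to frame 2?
-0.8

Distance in frame 1: 6.9. Distance in frame 2: 6.1.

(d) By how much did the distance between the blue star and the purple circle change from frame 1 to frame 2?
-2.0

Distance in frame 1: 4.4. Distance in frame 2: 2.4.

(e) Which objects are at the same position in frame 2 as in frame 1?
the red triangle, the green pentagon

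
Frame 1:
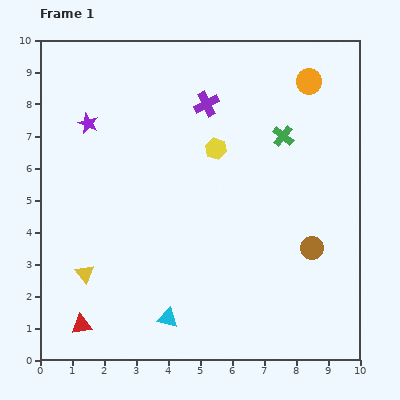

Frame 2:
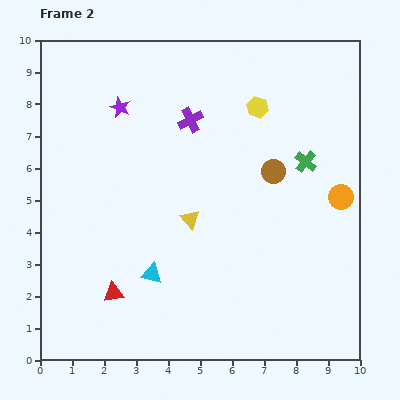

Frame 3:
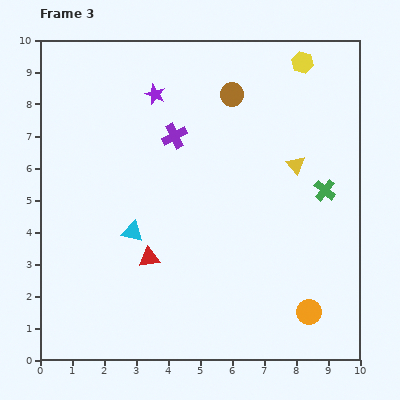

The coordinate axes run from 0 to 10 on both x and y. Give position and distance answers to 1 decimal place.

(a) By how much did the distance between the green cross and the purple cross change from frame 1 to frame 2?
+1.2

Distance in frame 1: 2.6. Distance in frame 2: 3.8.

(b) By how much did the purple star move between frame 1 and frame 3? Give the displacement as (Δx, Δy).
(2.1, 0.9)

The purple star was at (1.5, 7.4) in frame 1 and (3.6, 8.3) in frame 3.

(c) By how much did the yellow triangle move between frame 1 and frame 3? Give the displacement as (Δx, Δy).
(6.6, 3.4)

The yellow triangle was at (1.4, 2.7) in frame 1 and (8.0, 6.1) in frame 3.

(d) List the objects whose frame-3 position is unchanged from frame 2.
none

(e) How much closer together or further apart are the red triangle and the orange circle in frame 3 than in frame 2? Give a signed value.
-2.4

Distance in frame 2: 7.7. Distance in frame 3: 5.3.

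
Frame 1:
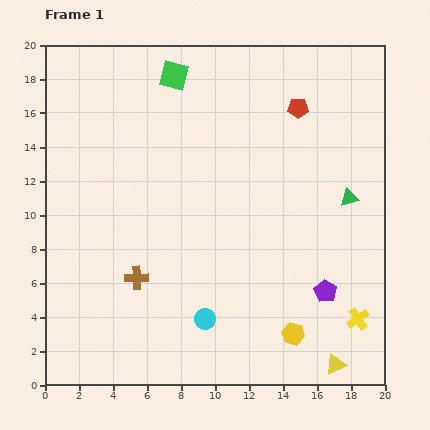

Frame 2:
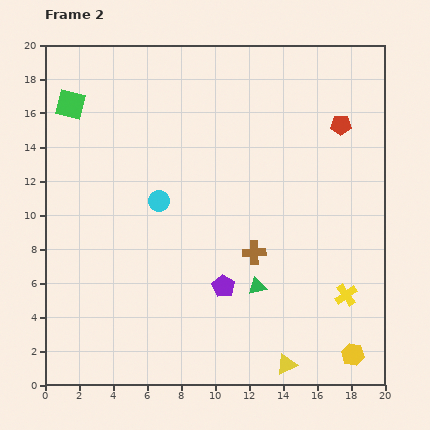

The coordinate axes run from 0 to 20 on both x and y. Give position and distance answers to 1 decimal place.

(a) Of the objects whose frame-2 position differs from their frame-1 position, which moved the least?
the yellow cross

(moved 1.6)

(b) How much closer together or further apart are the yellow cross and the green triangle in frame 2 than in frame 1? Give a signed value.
-1.9

Distance in frame 1: 7.1. Distance in frame 2: 5.2.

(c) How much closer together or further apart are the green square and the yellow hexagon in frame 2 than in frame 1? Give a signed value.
+5.5

Distance in frame 1: 16.7. Distance in frame 2: 22.2.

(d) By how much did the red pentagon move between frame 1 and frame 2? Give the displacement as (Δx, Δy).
(2.5, -1.0)

The red pentagon was at (14.9, 16.3) in frame 1 and (17.4, 15.3) in frame 2.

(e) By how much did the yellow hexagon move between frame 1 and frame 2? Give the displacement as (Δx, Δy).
(3.5, -1.2)

The yellow hexagon was at (14.6, 3.0) in frame 1 and (18.1, 1.8) in frame 2.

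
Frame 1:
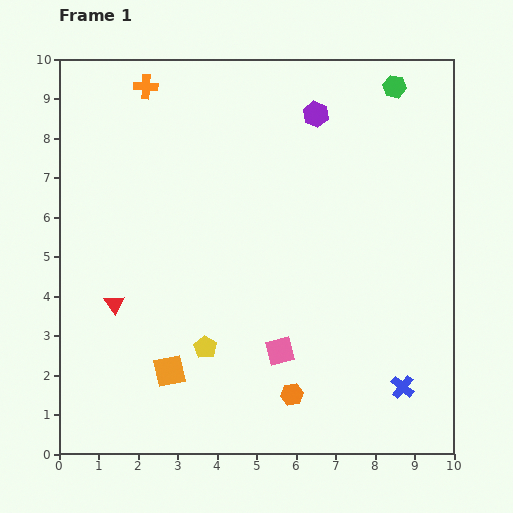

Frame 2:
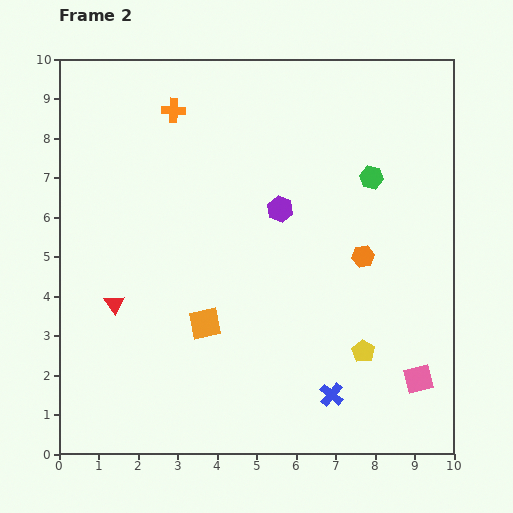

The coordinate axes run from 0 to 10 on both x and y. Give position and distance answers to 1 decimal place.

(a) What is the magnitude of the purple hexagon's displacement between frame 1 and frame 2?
2.6

The purple hexagon moved from (6.5, 8.6) to (5.6, 6.2), a distance of √(0.9² + 2.4²) ≈ 2.6.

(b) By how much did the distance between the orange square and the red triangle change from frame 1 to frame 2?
+0.2

Distance in frame 1: 2.2. Distance in frame 2: 2.4.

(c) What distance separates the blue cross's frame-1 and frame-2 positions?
1.8

The blue cross moved from (8.7, 1.7) to (6.9, 1.5), a distance of √(1.8² + 0.2²) ≈ 1.8.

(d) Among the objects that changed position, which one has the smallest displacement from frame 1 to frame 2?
the orange cross

(moved 0.9)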